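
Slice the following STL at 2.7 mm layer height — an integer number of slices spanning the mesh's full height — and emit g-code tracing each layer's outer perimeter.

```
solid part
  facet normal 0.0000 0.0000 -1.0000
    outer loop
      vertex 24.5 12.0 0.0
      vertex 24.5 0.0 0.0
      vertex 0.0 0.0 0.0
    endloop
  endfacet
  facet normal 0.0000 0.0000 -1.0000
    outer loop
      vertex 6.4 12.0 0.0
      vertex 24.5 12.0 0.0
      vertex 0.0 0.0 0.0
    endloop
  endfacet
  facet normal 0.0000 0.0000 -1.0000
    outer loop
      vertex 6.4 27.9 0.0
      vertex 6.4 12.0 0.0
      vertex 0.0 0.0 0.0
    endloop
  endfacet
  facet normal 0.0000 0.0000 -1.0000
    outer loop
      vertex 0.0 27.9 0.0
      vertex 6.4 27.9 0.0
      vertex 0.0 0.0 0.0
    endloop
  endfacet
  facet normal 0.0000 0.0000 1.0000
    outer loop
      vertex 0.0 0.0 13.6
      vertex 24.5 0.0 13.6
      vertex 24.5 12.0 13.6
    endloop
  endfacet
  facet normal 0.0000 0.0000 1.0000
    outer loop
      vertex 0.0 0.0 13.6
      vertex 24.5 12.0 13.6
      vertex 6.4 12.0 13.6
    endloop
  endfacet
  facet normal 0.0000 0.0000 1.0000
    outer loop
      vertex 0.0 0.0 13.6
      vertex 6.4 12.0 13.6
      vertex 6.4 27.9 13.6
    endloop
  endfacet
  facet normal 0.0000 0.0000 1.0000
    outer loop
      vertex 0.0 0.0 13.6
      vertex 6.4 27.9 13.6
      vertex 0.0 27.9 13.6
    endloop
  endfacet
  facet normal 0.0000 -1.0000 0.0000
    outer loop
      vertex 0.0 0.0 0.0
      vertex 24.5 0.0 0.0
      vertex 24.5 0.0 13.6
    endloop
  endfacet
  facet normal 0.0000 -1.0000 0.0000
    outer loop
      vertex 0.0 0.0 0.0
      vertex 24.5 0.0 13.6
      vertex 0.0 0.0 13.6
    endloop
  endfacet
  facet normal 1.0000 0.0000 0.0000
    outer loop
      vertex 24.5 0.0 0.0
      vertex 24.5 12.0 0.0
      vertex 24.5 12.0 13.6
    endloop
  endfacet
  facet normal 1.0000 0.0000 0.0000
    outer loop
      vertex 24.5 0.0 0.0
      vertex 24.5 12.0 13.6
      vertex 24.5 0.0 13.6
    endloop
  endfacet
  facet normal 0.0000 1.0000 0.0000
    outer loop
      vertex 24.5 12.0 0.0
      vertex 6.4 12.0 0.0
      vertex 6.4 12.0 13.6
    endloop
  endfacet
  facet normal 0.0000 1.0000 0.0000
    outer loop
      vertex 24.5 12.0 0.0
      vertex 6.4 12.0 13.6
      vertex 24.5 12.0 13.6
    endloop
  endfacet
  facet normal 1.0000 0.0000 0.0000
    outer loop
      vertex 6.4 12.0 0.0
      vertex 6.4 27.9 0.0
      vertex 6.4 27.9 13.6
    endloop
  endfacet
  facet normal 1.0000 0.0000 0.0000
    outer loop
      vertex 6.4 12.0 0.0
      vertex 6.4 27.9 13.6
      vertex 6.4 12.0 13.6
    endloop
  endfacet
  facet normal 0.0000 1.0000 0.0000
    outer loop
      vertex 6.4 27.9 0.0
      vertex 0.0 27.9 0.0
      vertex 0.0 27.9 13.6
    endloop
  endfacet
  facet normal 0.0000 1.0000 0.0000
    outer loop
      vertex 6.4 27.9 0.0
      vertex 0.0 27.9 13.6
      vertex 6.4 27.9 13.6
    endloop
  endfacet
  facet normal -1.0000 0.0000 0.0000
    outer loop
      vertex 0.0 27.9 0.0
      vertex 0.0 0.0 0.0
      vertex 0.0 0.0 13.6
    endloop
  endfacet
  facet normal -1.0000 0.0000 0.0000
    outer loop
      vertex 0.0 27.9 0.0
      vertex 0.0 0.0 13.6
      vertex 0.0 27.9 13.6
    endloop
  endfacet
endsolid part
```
; perimeter-only toolpath
G21 ; units = mm
G90 ; absolute positioning
G28 ; home
; layer 1
G0 Z2.7
G0 X0.0 Y0.0
G1 X24.5 Y0.0
G1 X24.5 Y12.0
G1 X6.4 Y12.0
G1 X6.4 Y27.9
G1 X0.0 Y27.9
G1 X0.0 Y0.0
; layer 2
G0 Z5.4
G0 X0.0 Y0.0
G1 X24.5 Y0.0
G1 X24.5 Y12.0
G1 X6.4 Y12.0
G1 X6.4 Y27.9
G1 X0.0 Y27.9
G1 X0.0 Y0.0
; layer 3
G0 Z8.2
G0 X0.0 Y0.0
G1 X24.5 Y0.0
G1 X24.5 Y12.0
G1 X6.4 Y12.0
G1 X6.4 Y27.9
G1 X0.0 Y27.9
G1 X0.0 Y0.0
; layer 4
G0 Z10.9
G0 X0.0 Y0.0
G1 X24.5 Y0.0
G1 X24.5 Y12.0
G1 X6.4 Y12.0
G1 X6.4 Y27.9
G1 X0.0 Y27.9
G1 X0.0 Y0.0
; layer 5
G0 Z13.6
G0 X0.0 Y0.0
G1 X24.5 Y0.0
G1 X24.5 Y12.0
G1 X6.4 Y12.0
G1 X6.4 Y27.9
G1 X0.0 Y27.9
G1 X0.0 Y0.0
M2 ; end

The solid is an L-shaped prism: outer 24.5 × 27.9 mm, arm thicknesses ≈ 12 mm (horizontal) and 6.4 mm (vertical), extruded 13.6 mm in z. Slicing at Δz = 2.7 mm — 5 equal slices spanning the solid's height, so layer i sits at z = i·h/5 — gives 5 non-empty perimeters. Each is a 6-segment closed polygon; G0 lifts to the layer z and rapids to the start vertex, then G1 traces the edges.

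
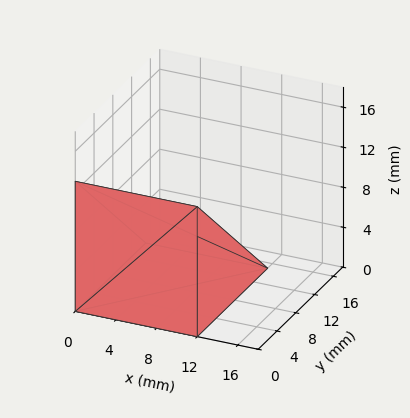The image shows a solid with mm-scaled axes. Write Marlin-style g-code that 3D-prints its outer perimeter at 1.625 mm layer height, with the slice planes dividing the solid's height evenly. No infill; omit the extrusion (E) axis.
Reading the render: the shape is a wedge (ramp): 12 × 15 mm base, rising to 13 mm along the y=0 edge and sloping linearly to z=0 at y=15 (dimensions read to the nearest mm from the axis ticks). For the g-code, the solid's height is divided into equal slices at the stated Δz and each level perimeter traced with G1 moves after a G0 lift.

; perimeter-only toolpath
G21 ; units = mm
G90 ; absolute positioning
G28 ; home
; layer 1
G0 Z1.625
G0 X0.000 Y0.000
G1 X12.000 Y0.000
G1 X12.000 Y13.125
G1 X0.000 Y13.125
G1 X0.000 Y0.000
; layer 2
G0 Z3.250
G0 X0.000 Y0.000
G1 X12.000 Y0.000
G1 X12.000 Y11.250
G1 X0.000 Y11.250
G1 X0.000 Y0.000
; layer 3
G0 Z4.875
G0 X0.000 Y0.000
G1 X12.000 Y0.000
G1 X12.000 Y9.375
G1 X0.000 Y9.375
G1 X0.000 Y0.000
; layer 4
G0 Z6.500
G0 X0.000 Y0.000
G1 X12.000 Y0.000
G1 X12.000 Y7.500
G1 X0.000 Y7.500
G1 X0.000 Y0.000
; layer 5
G0 Z8.125
G0 X0.000 Y0.000
G1 X12.000 Y0.000
G1 X12.000 Y5.625
G1 X0.000 Y5.625
G1 X0.000 Y0.000
; layer 6
G0 Z9.750
G0 X0.000 Y0.000
G1 X12.000 Y0.000
G1 X12.000 Y3.750
G1 X0.000 Y3.750
G1 X0.000 Y0.000
; layer 7
G0 Z11.375
G0 X0.000 Y0.000
G1 X12.000 Y0.000
G1 X12.000 Y1.875
G1 X0.000 Y1.875
G1 X0.000 Y0.000
M2 ; end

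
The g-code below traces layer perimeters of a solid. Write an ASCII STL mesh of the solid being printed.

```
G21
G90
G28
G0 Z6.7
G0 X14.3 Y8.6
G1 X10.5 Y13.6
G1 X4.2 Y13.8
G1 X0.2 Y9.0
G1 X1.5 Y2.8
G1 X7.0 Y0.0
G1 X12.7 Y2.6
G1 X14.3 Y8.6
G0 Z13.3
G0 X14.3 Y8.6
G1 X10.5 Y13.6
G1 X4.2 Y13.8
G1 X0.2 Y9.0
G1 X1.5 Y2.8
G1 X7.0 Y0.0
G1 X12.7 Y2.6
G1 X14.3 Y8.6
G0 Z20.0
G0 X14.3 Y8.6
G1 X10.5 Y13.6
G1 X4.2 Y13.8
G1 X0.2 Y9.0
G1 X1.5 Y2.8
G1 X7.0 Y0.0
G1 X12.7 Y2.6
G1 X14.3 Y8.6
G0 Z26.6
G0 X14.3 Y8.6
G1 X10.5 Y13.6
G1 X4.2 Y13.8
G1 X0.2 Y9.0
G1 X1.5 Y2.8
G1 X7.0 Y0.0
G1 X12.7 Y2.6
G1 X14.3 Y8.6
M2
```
solid part
  facet normal 0.0000 0.0000 -1.0000
    outer loop
      vertex 4.2 13.8 0.0
      vertex 10.5 13.6 0.0
      vertex 14.3 8.6 0.0
    endloop
  endfacet
  facet normal 0.0000 0.0000 -1.0000
    outer loop
      vertex 0.2 9.0 0.0
      vertex 4.2 13.8 0.0
      vertex 14.3 8.6 0.0
    endloop
  endfacet
  facet normal 0.0000 0.0000 -1.0000
    outer loop
      vertex 1.5 2.8 0.0
      vertex 0.2 9.0 0.0
      vertex 14.3 8.6 0.0
    endloop
  endfacet
  facet normal 0.0000 0.0000 -1.0000
    outer loop
      vertex 7.0 0.0 0.0
      vertex 1.5 2.8 0.0
      vertex 14.3 8.6 0.0
    endloop
  endfacet
  facet normal 0.0000 0.0000 -1.0000
    outer loop
      vertex 12.7 2.6 0.0
      vertex 7.0 0.0 0.0
      vertex 14.3 8.6 0.0
    endloop
  endfacet
  facet normal 0.0000 0.0000 1.0000
    outer loop
      vertex 14.3 8.6 26.6
      vertex 10.5 13.6 26.6
      vertex 4.2 13.8 26.6
    endloop
  endfacet
  facet normal 0.0000 0.0000 1.0000
    outer loop
      vertex 14.3 8.6 26.6
      vertex 4.2 13.8 26.6
      vertex 0.2 9.0 26.6
    endloop
  endfacet
  facet normal 0.0000 0.0000 1.0000
    outer loop
      vertex 14.3 8.6 26.6
      vertex 0.2 9.0 26.6
      vertex 1.5 2.8 26.6
    endloop
  endfacet
  facet normal 0.0000 0.0000 1.0000
    outer loop
      vertex 14.3 8.6 26.6
      vertex 1.5 2.8 26.6
      vertex 7.0 0.0 26.6
    endloop
  endfacet
  facet normal 0.0000 0.0000 1.0000
    outer loop
      vertex 14.3 8.6 26.6
      vertex 7.0 0.0 26.6
      vertex 12.7 2.6 26.6
    endloop
  endfacet
  facet normal 0.7962 0.6051 0.0000
    outer loop
      vertex 14.3 8.6 0.0
      vertex 10.5 13.6 0.0
      vertex 10.5 13.6 26.6
    endloop
  endfacet
  facet normal 0.7962 0.6051 0.0000
    outer loop
      vertex 14.3 8.6 0.0
      vertex 10.5 13.6 26.6
      vertex 14.3 8.6 26.6
    endloop
  endfacet
  facet normal 0.0317 0.9995 0.0000
    outer loop
      vertex 10.5 13.6 0.0
      vertex 4.2 13.8 0.0
      vertex 4.2 13.8 26.6
    endloop
  endfacet
  facet normal 0.0317 0.9995 0.0000
    outer loop
      vertex 10.5 13.6 0.0
      vertex 4.2 13.8 26.6
      vertex 10.5 13.6 26.6
    endloop
  endfacet
  facet normal -0.7682 0.6402 0.0000
    outer loop
      vertex 4.2 13.8 0.0
      vertex 0.2 9.0 0.0
      vertex 0.2 9.0 26.6
    endloop
  endfacet
  facet normal -0.7682 0.6402 0.0000
    outer loop
      vertex 4.2 13.8 0.0
      vertex 0.2 9.0 26.6
      vertex 4.2 13.8 26.6
    endloop
  endfacet
  facet normal -0.9787 -0.2052 0.0000
    outer loop
      vertex 0.2 9.0 0.0
      vertex 1.5 2.8 0.0
      vertex 1.5 2.8 26.6
    endloop
  endfacet
  facet normal -0.9787 -0.2052 0.0000
    outer loop
      vertex 0.2 9.0 0.0
      vertex 1.5 2.8 26.6
      vertex 0.2 9.0 26.6
    endloop
  endfacet
  facet normal -0.4537 -0.8912 0.0000
    outer loop
      vertex 1.5 2.8 0.0
      vertex 7.0 0.0 0.0
      vertex 7.0 0.0 26.6
    endloop
  endfacet
  facet normal -0.4537 -0.8912 0.0000
    outer loop
      vertex 1.5 2.8 0.0
      vertex 7.0 0.0 26.6
      vertex 1.5 2.8 26.6
    endloop
  endfacet
  facet normal 0.4150 -0.9098 0.0000
    outer loop
      vertex 7.0 0.0 0.0
      vertex 12.7 2.6 0.0
      vertex 12.7 2.6 26.6
    endloop
  endfacet
  facet normal 0.4150 -0.9098 0.0000
    outer loop
      vertex 7.0 0.0 0.0
      vertex 12.7 2.6 26.6
      vertex 7.0 0.0 26.6
    endloop
  endfacet
  facet normal 0.9662 -0.2577 0.0000
    outer loop
      vertex 12.7 2.6 0.0
      vertex 14.3 8.6 0.0
      vertex 14.3 8.6 26.6
    endloop
  endfacet
  facet normal 0.9662 -0.2577 0.0000
    outer loop
      vertex 12.7 2.6 0.0
      vertex 14.3 8.6 26.6
      vertex 12.7 2.6 26.6
    endloop
  endfacet
endsolid part

The G0 Z moves step by Δz≈6.7 mm. Every layer's G1 loop is the same polygon, so the solid is a straight extrusion of it from z=0 to z≈26.6. Closing with flat bottom and top caps and triangulating gives 24 facets — a regular 7-sided prism (a cylinder approximated with 7 flat sides), circumscribed radius ≈ 7.2 mm, height ≈ 26.6 mm.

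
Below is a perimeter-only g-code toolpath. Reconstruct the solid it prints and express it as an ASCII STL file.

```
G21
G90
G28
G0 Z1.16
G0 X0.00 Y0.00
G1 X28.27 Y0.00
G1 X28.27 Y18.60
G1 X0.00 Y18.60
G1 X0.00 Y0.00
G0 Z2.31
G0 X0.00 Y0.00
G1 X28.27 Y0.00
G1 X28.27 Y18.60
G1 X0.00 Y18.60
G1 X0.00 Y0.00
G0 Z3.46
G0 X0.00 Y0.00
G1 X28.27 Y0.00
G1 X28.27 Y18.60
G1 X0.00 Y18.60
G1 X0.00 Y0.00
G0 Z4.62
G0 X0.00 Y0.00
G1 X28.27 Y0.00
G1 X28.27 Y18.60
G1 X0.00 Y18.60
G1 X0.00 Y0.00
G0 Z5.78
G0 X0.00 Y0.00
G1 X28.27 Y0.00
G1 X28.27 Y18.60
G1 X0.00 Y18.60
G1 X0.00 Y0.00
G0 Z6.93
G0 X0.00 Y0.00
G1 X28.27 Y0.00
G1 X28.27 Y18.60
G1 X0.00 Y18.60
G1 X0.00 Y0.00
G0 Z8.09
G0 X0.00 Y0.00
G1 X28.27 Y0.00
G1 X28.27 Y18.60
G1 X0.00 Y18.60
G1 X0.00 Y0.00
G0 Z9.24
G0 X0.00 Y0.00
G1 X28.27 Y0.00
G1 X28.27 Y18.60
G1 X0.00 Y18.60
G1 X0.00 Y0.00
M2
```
solid part
  facet normal 0.0000 0.0000 -1.0000
    outer loop
      vertex 28.27 18.60 0.00
      vertex 28.27 0.00 0.00
      vertex 0.00 0.00 0.00
    endloop
  endfacet
  facet normal 0.0000 0.0000 -1.0000
    outer loop
      vertex 0.00 18.60 0.00
      vertex 28.27 18.60 0.00
      vertex 0.00 0.00 0.00
    endloop
  endfacet
  facet normal 0.0000 0.0000 1.0000
    outer loop
      vertex 0.00 0.00 9.24
      vertex 28.27 0.00 9.24
      vertex 28.27 18.60 9.24
    endloop
  endfacet
  facet normal 0.0000 0.0000 1.0000
    outer loop
      vertex 0.00 0.00 9.24
      vertex 28.27 18.60 9.24
      vertex 0.00 18.60 9.24
    endloop
  endfacet
  facet normal 0.0000 -1.0000 0.0000
    outer loop
      vertex 0.00 0.00 0.00
      vertex 28.27 0.00 0.00
      vertex 28.27 0.00 9.24
    endloop
  endfacet
  facet normal 0.0000 -1.0000 0.0000
    outer loop
      vertex 0.00 0.00 0.00
      vertex 28.27 0.00 9.24
      vertex 0.00 0.00 9.24
    endloop
  endfacet
  facet normal 0.0000 1.0000 0.0000
    outer loop
      vertex 28.27 18.60 9.24
      vertex 28.27 18.60 0.00
      vertex 0.00 18.60 0.00
    endloop
  endfacet
  facet normal 0.0000 1.0000 0.0000
    outer loop
      vertex 0.00 18.60 9.24
      vertex 28.27 18.60 9.24
      vertex 0.00 18.60 0.00
    endloop
  endfacet
  facet normal -1.0000 0.0000 0.0000
    outer loop
      vertex 0.00 18.60 9.24
      vertex 0.00 18.60 0.00
      vertex 0.00 0.00 0.00
    endloop
  endfacet
  facet normal -1.0000 0.0000 0.0000
    outer loop
      vertex 0.00 0.00 9.24
      vertex 0.00 18.60 9.24
      vertex 0.00 0.00 0.00
    endloop
  endfacet
  facet normal 1.0000 0.0000 0.0000
    outer loop
      vertex 28.27 0.00 0.00
      vertex 28.27 18.60 0.00
      vertex 28.27 18.60 9.24
    endloop
  endfacet
  facet normal 1.0000 0.0000 0.0000
    outer loop
      vertex 28.27 0.00 0.00
      vertex 28.27 18.60 9.24
      vertex 28.27 0.00 9.24
    endloop
  endfacet
endsolid part

The G0 Z moves step by Δz≈1.16 mm. Every layer's G1 loop is the same polygon, so the solid is a straight extrusion of it from z=0 to z≈9.24. Closing with flat bottom and top caps and triangulating gives 12 facets — a rectangular box, roughly 28.3 × 18.6 mm footprint and 9.24 mm tall.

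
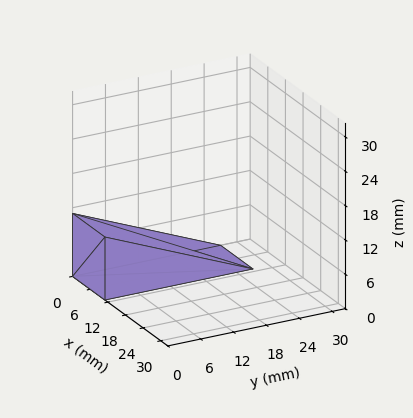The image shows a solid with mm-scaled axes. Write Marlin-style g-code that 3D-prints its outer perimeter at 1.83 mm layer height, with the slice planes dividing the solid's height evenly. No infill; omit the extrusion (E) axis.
Reading the render: the shape is a wedge (ramp): 11 × 27 mm base, rising to 11 mm along the y=0 edge and sloping linearly to z=0 at y=27 (dimensions read to the nearest mm from the axis ticks). For the g-code, the solid's height is divided into equal slices at the stated Δz and each level perimeter traced with G1 moves after a G0 lift.

; perimeter-only toolpath
G21 ; units = mm
G90 ; absolute positioning
G28 ; home
; layer 1
G0 Z1.83
G0 X0.00 Y0.00
G1 X11.00 Y0.00
G1 X11.00 Y22.50
G1 X0.00 Y22.50
G1 X0.00 Y0.00
; layer 2
G0 Z3.67
G0 X0.00 Y0.00
G1 X11.00 Y0.00
G1 X11.00 Y18.00
G1 X0.00 Y18.00
G1 X0.00 Y0.00
; layer 3
G0 Z5.50
G0 X0.00 Y0.00
G1 X11.00 Y0.00
G1 X11.00 Y13.50
G1 X0.00 Y13.50
G1 X0.00 Y0.00
; layer 4
G0 Z7.33
G0 X0.00 Y0.00
G1 X11.00 Y0.00
G1 X11.00 Y9.00
G1 X0.00 Y9.00
G1 X0.00 Y0.00
; layer 5
G0 Z9.17
G0 X0.00 Y0.00
G1 X11.00 Y0.00
G1 X11.00 Y4.50
G1 X0.00 Y4.50
G1 X0.00 Y0.00
M2 ; end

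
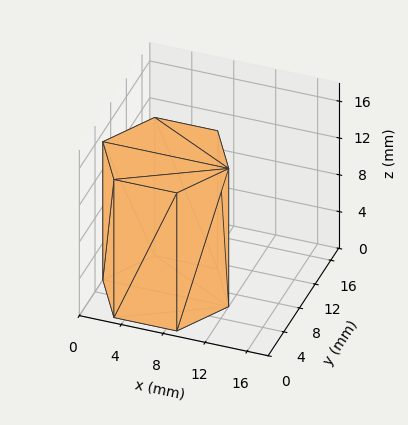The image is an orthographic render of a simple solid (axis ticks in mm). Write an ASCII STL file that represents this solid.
Reading the render: the shape is a regular 6-sided prism (a cylinder approximated with 6 flat sides), circumscribed radius ≈ 6 mm, height ≈ 15 mm (dimensions read to the nearest mm from the axis ticks). For the STL, each face is triangulated and given an outward normal.

solid part
  facet normal 0.0000 0.0000 -1.0000
    outer loop
      vertex 3.00 11.20 0.00
      vertex 9.00 11.20 0.00
      vertex 12.00 6.00 0.00
    endloop
  endfacet
  facet normal 0.0000 0.0000 -1.0000
    outer loop
      vertex 0.00 6.00 0.00
      vertex 3.00 11.20 0.00
      vertex 12.00 6.00 0.00
    endloop
  endfacet
  facet normal 0.0000 0.0000 -1.0000
    outer loop
      vertex 3.00 0.80 0.00
      vertex 0.00 6.00 0.00
      vertex 12.00 6.00 0.00
    endloop
  endfacet
  facet normal 0.0000 0.0000 -1.0000
    outer loop
      vertex 9.00 0.80 0.00
      vertex 3.00 0.80 0.00
      vertex 12.00 6.00 0.00
    endloop
  endfacet
  facet normal 0.0000 0.0000 1.0000
    outer loop
      vertex 12.00 6.00 15.00
      vertex 9.00 11.20 15.00
      vertex 3.00 11.20 15.00
    endloop
  endfacet
  facet normal 0.0000 0.0000 1.0000
    outer loop
      vertex 12.00 6.00 15.00
      vertex 3.00 11.20 15.00
      vertex 0.00 6.00 15.00
    endloop
  endfacet
  facet normal 0.0000 0.0000 1.0000
    outer loop
      vertex 12.00 6.00 15.00
      vertex 0.00 6.00 15.00
      vertex 3.00 0.80 15.00
    endloop
  endfacet
  facet normal 0.0000 0.0000 1.0000
    outer loop
      vertex 12.00 6.00 15.00
      vertex 3.00 0.80 15.00
      vertex 9.00 0.80 15.00
    endloop
  endfacet
  facet normal 0.8662 0.4997 0.0000
    outer loop
      vertex 12.00 6.00 0.00
      vertex 9.00 11.20 0.00
      vertex 9.00 11.20 15.00
    endloop
  endfacet
  facet normal 0.8662 0.4997 0.0000
    outer loop
      vertex 12.00 6.00 0.00
      vertex 9.00 11.20 15.00
      vertex 12.00 6.00 15.00
    endloop
  endfacet
  facet normal 0.0000 1.0000 0.0000
    outer loop
      vertex 9.00 11.20 0.00
      vertex 3.00 11.20 0.00
      vertex 3.00 11.20 15.00
    endloop
  endfacet
  facet normal 0.0000 1.0000 0.0000
    outer loop
      vertex 9.00 11.20 0.00
      vertex 3.00 11.20 15.00
      vertex 9.00 11.20 15.00
    endloop
  endfacet
  facet normal -0.8662 0.4997 0.0000
    outer loop
      vertex 3.00 11.20 0.00
      vertex 0.00 6.00 0.00
      vertex 0.00 6.00 15.00
    endloop
  endfacet
  facet normal -0.8662 0.4997 0.0000
    outer loop
      vertex 3.00 11.20 0.00
      vertex 0.00 6.00 15.00
      vertex 3.00 11.20 15.00
    endloop
  endfacet
  facet normal -0.8662 -0.4997 0.0000
    outer loop
      vertex 0.00 6.00 0.00
      vertex 3.00 0.80 0.00
      vertex 3.00 0.80 15.00
    endloop
  endfacet
  facet normal -0.8662 -0.4997 0.0000
    outer loop
      vertex 0.00 6.00 0.00
      vertex 3.00 0.80 15.00
      vertex 0.00 6.00 15.00
    endloop
  endfacet
  facet normal 0.0000 -1.0000 0.0000
    outer loop
      vertex 3.00 0.80 0.00
      vertex 9.00 0.80 0.00
      vertex 9.00 0.80 15.00
    endloop
  endfacet
  facet normal 0.0000 -1.0000 0.0000
    outer loop
      vertex 3.00 0.80 0.00
      vertex 9.00 0.80 15.00
      vertex 3.00 0.80 15.00
    endloop
  endfacet
  facet normal 0.8662 -0.4997 0.0000
    outer loop
      vertex 9.00 0.80 0.00
      vertex 12.00 6.00 0.00
      vertex 12.00 6.00 15.00
    endloop
  endfacet
  facet normal 0.8662 -0.4997 0.0000
    outer loop
      vertex 9.00 0.80 0.00
      vertex 12.00 6.00 15.00
      vertex 9.00 0.80 15.00
    endloop
  endfacet
endsolid part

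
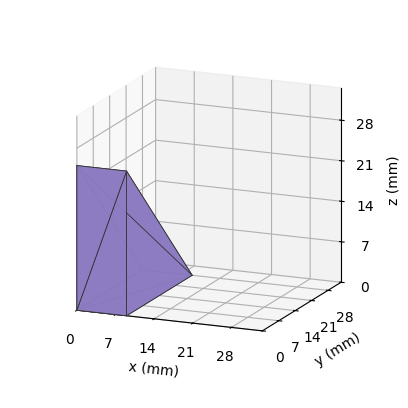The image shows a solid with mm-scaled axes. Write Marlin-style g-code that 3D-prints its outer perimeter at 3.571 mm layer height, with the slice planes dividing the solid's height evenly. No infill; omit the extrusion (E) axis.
Reading the render: the shape is a wedge (ramp): 9 × 28 mm base, rising to 25 mm along the y=0 edge and sloping linearly to z=0 at y=28 (dimensions read to the nearest mm from the axis ticks). For the g-code, the solid's height is divided into equal slices at the stated Δz and each level perimeter traced with G1 moves after a G0 lift.

; perimeter-only toolpath
G21 ; units = mm
G90 ; absolute positioning
G28 ; home
; layer 1
G0 Z3.571
G0 X0.000 Y0.000
G1 X9.000 Y0.000
G1 X9.000 Y24.000
G1 X0.000 Y24.000
G1 X0.000 Y0.000
; layer 2
G0 Z7.143
G0 X0.000 Y0.000
G1 X9.000 Y0.000
G1 X9.000 Y20.000
G1 X0.000 Y20.000
G1 X0.000 Y0.000
; layer 3
G0 Z10.714
G0 X0.000 Y0.000
G1 X9.000 Y0.000
G1 X9.000 Y16.000
G1 X0.000 Y16.000
G1 X0.000 Y0.000
; layer 4
G0 Z14.286
G0 X0.000 Y0.000
G1 X9.000 Y0.000
G1 X9.000 Y12.000
G1 X0.000 Y12.000
G1 X0.000 Y0.000
; layer 5
G0 Z17.857
G0 X0.000 Y0.000
G1 X9.000 Y0.000
G1 X9.000 Y8.000
G1 X0.000 Y8.000
G1 X0.000 Y0.000
; layer 6
G0 Z21.429
G0 X0.000 Y0.000
G1 X9.000 Y0.000
G1 X9.000 Y4.000
G1 X0.000 Y4.000
G1 X0.000 Y0.000
M2 ; end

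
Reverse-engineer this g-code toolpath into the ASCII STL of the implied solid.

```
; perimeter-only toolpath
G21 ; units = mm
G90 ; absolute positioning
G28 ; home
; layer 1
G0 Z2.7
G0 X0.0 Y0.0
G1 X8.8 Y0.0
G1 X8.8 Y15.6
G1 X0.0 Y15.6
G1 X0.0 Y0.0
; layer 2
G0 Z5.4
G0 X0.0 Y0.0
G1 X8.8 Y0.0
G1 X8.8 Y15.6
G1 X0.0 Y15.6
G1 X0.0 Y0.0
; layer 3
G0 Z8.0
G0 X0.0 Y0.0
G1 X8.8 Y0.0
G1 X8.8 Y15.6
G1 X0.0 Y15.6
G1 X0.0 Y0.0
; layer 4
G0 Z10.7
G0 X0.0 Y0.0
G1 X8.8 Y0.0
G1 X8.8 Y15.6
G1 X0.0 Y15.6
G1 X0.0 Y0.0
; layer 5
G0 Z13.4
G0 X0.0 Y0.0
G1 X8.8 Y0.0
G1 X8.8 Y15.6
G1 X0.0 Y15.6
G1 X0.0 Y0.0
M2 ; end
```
solid part
  facet normal 0.0000 0.0000 -1.0000
    outer loop
      vertex 8.8 15.6 0.0
      vertex 8.8 0.0 0.0
      vertex 0.0 0.0 0.0
    endloop
  endfacet
  facet normal 0.0000 0.0000 -1.0000
    outer loop
      vertex 0.0 15.6 0.0
      vertex 8.8 15.6 0.0
      vertex 0.0 0.0 0.0
    endloop
  endfacet
  facet normal 0.0000 0.0000 1.0000
    outer loop
      vertex 0.0 0.0 13.4
      vertex 8.8 0.0 13.4
      vertex 8.8 15.6 13.4
    endloop
  endfacet
  facet normal 0.0000 0.0000 1.0000
    outer loop
      vertex 0.0 0.0 13.4
      vertex 8.8 15.6 13.4
      vertex 0.0 15.6 13.4
    endloop
  endfacet
  facet normal 0.0000 -1.0000 0.0000
    outer loop
      vertex 0.0 0.0 0.0
      vertex 8.8 0.0 0.0
      vertex 8.8 0.0 13.4
    endloop
  endfacet
  facet normal 0.0000 -1.0000 0.0000
    outer loop
      vertex 0.0 0.0 0.0
      vertex 8.8 0.0 13.4
      vertex 0.0 0.0 13.4
    endloop
  endfacet
  facet normal 0.0000 1.0000 0.0000
    outer loop
      vertex 8.8 15.6 13.4
      vertex 8.8 15.6 0.0
      vertex 0.0 15.6 0.0
    endloop
  endfacet
  facet normal 0.0000 1.0000 0.0000
    outer loop
      vertex 0.0 15.6 13.4
      vertex 8.8 15.6 13.4
      vertex 0.0 15.6 0.0
    endloop
  endfacet
  facet normal -1.0000 0.0000 0.0000
    outer loop
      vertex 0.0 15.6 13.4
      vertex 0.0 15.6 0.0
      vertex 0.0 0.0 0.0
    endloop
  endfacet
  facet normal -1.0000 0.0000 0.0000
    outer loop
      vertex 0.0 0.0 13.4
      vertex 0.0 15.6 13.4
      vertex 0.0 0.0 0.0
    endloop
  endfacet
  facet normal 1.0000 0.0000 0.0000
    outer loop
      vertex 8.8 0.0 0.0
      vertex 8.8 15.6 0.0
      vertex 8.8 15.6 13.4
    endloop
  endfacet
  facet normal 1.0000 0.0000 0.0000
    outer loop
      vertex 8.8 0.0 0.0
      vertex 8.8 15.6 13.4
      vertex 8.8 0.0 13.4
    endloop
  endfacet
endsolid part

The G0 Z moves step by Δz≈2.7 mm. Every layer's G1 loop is the same polygon, so the solid is a straight extrusion of it from z=0 to z≈13.4. Closing with flat bottom and top caps and triangulating gives 12 facets — a rectangular box, roughly 8.8 × 15.6 mm footprint and 13.4 mm tall.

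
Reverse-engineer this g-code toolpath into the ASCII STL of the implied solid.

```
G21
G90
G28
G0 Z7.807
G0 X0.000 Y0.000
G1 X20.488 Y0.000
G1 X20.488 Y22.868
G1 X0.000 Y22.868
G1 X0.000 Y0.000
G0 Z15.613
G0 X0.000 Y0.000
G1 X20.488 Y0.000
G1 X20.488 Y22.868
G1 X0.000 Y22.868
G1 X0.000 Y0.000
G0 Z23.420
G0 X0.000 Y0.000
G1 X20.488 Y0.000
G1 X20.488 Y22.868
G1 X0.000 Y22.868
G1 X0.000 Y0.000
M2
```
solid part
  facet normal 0.0000 0.0000 -1.0000
    outer loop
      vertex 20.488 22.868 0.000
      vertex 20.488 0.000 0.000
      vertex 0.000 0.000 0.000
    endloop
  endfacet
  facet normal 0.0000 0.0000 -1.0000
    outer loop
      vertex 0.000 22.868 0.000
      vertex 20.488 22.868 0.000
      vertex 0.000 0.000 0.000
    endloop
  endfacet
  facet normal 0.0000 0.0000 1.0000
    outer loop
      vertex 0.000 0.000 23.420
      vertex 20.488 0.000 23.420
      vertex 20.488 22.868 23.420
    endloop
  endfacet
  facet normal 0.0000 0.0000 1.0000
    outer loop
      vertex 0.000 0.000 23.420
      vertex 20.488 22.868 23.420
      vertex 0.000 22.868 23.420
    endloop
  endfacet
  facet normal 0.0000 -1.0000 0.0000
    outer loop
      vertex 0.000 0.000 0.000
      vertex 20.488 0.000 0.000
      vertex 20.488 0.000 23.420
    endloop
  endfacet
  facet normal 0.0000 -1.0000 0.0000
    outer loop
      vertex 0.000 0.000 0.000
      vertex 20.488 0.000 23.420
      vertex 0.000 0.000 23.420
    endloop
  endfacet
  facet normal 0.0000 1.0000 0.0000
    outer loop
      vertex 20.488 22.868 23.420
      vertex 20.488 22.868 0.000
      vertex 0.000 22.868 0.000
    endloop
  endfacet
  facet normal 0.0000 1.0000 0.0000
    outer loop
      vertex 0.000 22.868 23.420
      vertex 20.488 22.868 23.420
      vertex 0.000 22.868 0.000
    endloop
  endfacet
  facet normal -1.0000 0.0000 0.0000
    outer loop
      vertex 0.000 22.868 23.420
      vertex 0.000 22.868 0.000
      vertex 0.000 0.000 0.000
    endloop
  endfacet
  facet normal -1.0000 0.0000 0.0000
    outer loop
      vertex 0.000 0.000 23.420
      vertex 0.000 22.868 23.420
      vertex 0.000 0.000 0.000
    endloop
  endfacet
  facet normal 1.0000 0.0000 0.0000
    outer loop
      vertex 20.488 0.000 0.000
      vertex 20.488 22.868 0.000
      vertex 20.488 22.868 23.420
    endloop
  endfacet
  facet normal 1.0000 0.0000 0.0000
    outer loop
      vertex 20.488 0.000 0.000
      vertex 20.488 22.868 23.420
      vertex 20.488 0.000 23.420
    endloop
  endfacet
endsolid part

The G0 Z moves step by Δz≈7.807 mm. Every layer's G1 loop is the same polygon, so the solid is a straight extrusion of it from z=0 to z≈23.4. Closing with flat bottom and top caps and triangulating gives 12 facets — a rectangular box, roughly 20.5 × 22.9 mm footprint and 23.4 mm tall.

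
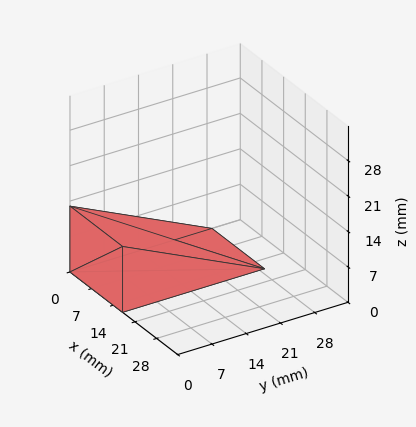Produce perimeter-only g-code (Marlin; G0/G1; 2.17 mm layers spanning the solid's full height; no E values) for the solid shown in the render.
Reading the render: the shape is a wedge (ramp): 17 × 29 mm base, rising to 13 mm along the y=0 edge and sloping linearly to z=0 at y=29 (dimensions read to the nearest mm from the axis ticks). For the g-code, the solid's height is divided into equal slices at the stated Δz and each level perimeter traced with G1 moves after a G0 lift.

; perimeter-only toolpath
G21 ; units = mm
G90 ; absolute positioning
G28 ; home
; layer 1
G0 Z2.17
G0 X0.00 Y0.00
G1 X17.00 Y0.00
G1 X17.00 Y24.17
G1 X0.00 Y24.17
G1 X0.00 Y0.00
; layer 2
G0 Z4.33
G0 X0.00 Y0.00
G1 X17.00 Y0.00
G1 X17.00 Y19.33
G1 X0.00 Y19.33
G1 X0.00 Y0.00
; layer 3
G0 Z6.50
G0 X0.00 Y0.00
G1 X17.00 Y0.00
G1 X17.00 Y14.50
G1 X0.00 Y14.50
G1 X0.00 Y0.00
; layer 4
G0 Z8.67
G0 X0.00 Y0.00
G1 X17.00 Y0.00
G1 X17.00 Y9.67
G1 X0.00 Y9.67
G1 X0.00 Y0.00
; layer 5
G0 Z10.83
G0 X0.00 Y0.00
G1 X17.00 Y0.00
G1 X17.00 Y4.83
G1 X0.00 Y4.83
G1 X0.00 Y0.00
M2 ; end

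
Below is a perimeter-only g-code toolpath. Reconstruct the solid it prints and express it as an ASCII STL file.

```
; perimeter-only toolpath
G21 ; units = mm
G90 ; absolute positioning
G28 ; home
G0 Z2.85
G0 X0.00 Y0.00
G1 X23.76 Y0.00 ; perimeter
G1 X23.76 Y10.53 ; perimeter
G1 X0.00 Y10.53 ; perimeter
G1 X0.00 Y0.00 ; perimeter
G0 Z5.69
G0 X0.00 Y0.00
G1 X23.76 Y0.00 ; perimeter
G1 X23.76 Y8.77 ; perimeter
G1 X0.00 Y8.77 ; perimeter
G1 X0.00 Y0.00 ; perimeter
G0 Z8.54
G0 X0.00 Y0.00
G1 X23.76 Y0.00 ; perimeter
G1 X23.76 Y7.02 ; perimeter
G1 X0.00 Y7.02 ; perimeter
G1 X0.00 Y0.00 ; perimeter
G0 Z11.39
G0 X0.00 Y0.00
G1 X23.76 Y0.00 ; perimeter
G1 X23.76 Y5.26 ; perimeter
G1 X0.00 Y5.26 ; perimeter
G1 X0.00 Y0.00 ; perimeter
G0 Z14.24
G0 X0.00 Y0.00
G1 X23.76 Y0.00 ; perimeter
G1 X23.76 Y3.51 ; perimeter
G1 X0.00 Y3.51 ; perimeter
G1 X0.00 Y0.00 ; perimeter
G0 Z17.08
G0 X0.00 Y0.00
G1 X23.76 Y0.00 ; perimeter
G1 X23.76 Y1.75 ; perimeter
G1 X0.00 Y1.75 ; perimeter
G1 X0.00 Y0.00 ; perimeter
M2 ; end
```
solid part
  facet normal 0.0000 0.0000 -1.0000
    outer loop
      vertex 23.76 12.28 0.00
      vertex 23.76 0.00 0.00
      vertex 0.00 0.00 0.00
    endloop
  endfacet
  facet normal 0.0000 0.0000 -1.0000
    outer loop
      vertex 0.00 12.28 0.00
      vertex 23.76 12.28 0.00
      vertex 0.00 0.00 0.00
    endloop
  endfacet
  facet normal 0.0000 -1.0000 0.0000
    outer loop
      vertex 0.00 0.00 0.00
      vertex 23.76 0.00 0.00
      vertex 23.76 0.00 19.93
    endloop
  endfacet
  facet normal 0.0000 -1.0000 0.0000
    outer loop
      vertex 0.00 0.00 0.00
      vertex 23.76 0.00 19.93
      vertex 0.00 0.00 19.93
    endloop
  endfacet
  facet normal 0.0000 0.8514 0.5246
    outer loop
      vertex 0.00 0.00 19.93
      vertex 23.76 0.00 19.93
      vertex 23.76 12.28 0.00
    endloop
  endfacet
  facet normal 0.0000 0.8514 0.5246
    outer loop
      vertex 0.00 0.00 19.93
      vertex 23.76 12.28 0.00
      vertex 0.00 12.28 0.00
    endloop
  endfacet
  facet normal -1.0000 0.0000 0.0000
    outer loop
      vertex 0.00 0.00 19.93
      vertex 0.00 12.28 0.00
      vertex 0.00 0.00 0.00
    endloop
  endfacet
  facet normal 1.0000 0.0000 0.0000
    outer loop
      vertex 23.76 0.00 0.00
      vertex 23.76 12.28 0.00
      vertex 23.76 0.00 19.93
    endloop
  endfacet
endsolid part

The G0 Z moves step by Δz≈2.85 mm. The G1 loops shrink linearly with z, so the solid tapers from its base footprint up to z≈19.9. Closing with a flat bottom cap and the tapered top and triangulating gives 8 facets — a wedge (ramp): 23.8 × 12.3 mm base, rising to 19.9 mm along the y=0 edge and sloping linearly to z=0 at y=12.3.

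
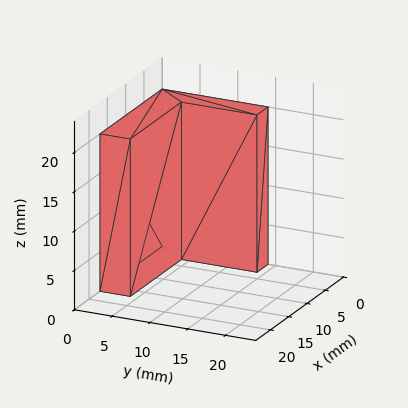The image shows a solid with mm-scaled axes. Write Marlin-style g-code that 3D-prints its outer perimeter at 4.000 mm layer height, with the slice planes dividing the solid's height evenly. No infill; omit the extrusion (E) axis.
Reading the render: the shape is an L-shaped prism: outer 17 × 14 mm, arm thicknesses ≈ 4 mm (horizontal) and 3 mm (vertical), extruded 20 mm in z (dimensions read to the nearest mm from the axis ticks). For the g-code, the solid's height is divided into equal slices at the stated Δz and each level perimeter traced with G1 moves after a G0 lift.

; perimeter-only toolpath
G21 ; units = mm
G90 ; absolute positioning
G28 ; home
; layer 1
G0 Z4.000
G0 X0.000 Y0.000
G1 X17.000 Y0.000
G1 X17.000 Y4.000
G1 X3.000 Y4.000
G1 X3.000 Y14.000
G1 X0.000 Y14.000
G1 X0.000 Y0.000
; layer 2
G0 Z8.000
G0 X0.000 Y0.000
G1 X17.000 Y0.000
G1 X17.000 Y4.000
G1 X3.000 Y4.000
G1 X3.000 Y14.000
G1 X0.000 Y14.000
G1 X0.000 Y0.000
; layer 3
G0 Z12.000
G0 X0.000 Y0.000
G1 X17.000 Y0.000
G1 X17.000 Y4.000
G1 X3.000 Y4.000
G1 X3.000 Y14.000
G1 X0.000 Y14.000
G1 X0.000 Y0.000
; layer 4
G0 Z16.000
G0 X0.000 Y0.000
G1 X17.000 Y0.000
G1 X17.000 Y4.000
G1 X3.000 Y4.000
G1 X3.000 Y14.000
G1 X0.000 Y14.000
G1 X0.000 Y0.000
; layer 5
G0 Z20.000
G0 X0.000 Y0.000
G1 X17.000 Y0.000
G1 X17.000 Y4.000
G1 X3.000 Y4.000
G1 X3.000 Y14.000
G1 X0.000 Y14.000
G1 X0.000 Y0.000
M2 ; end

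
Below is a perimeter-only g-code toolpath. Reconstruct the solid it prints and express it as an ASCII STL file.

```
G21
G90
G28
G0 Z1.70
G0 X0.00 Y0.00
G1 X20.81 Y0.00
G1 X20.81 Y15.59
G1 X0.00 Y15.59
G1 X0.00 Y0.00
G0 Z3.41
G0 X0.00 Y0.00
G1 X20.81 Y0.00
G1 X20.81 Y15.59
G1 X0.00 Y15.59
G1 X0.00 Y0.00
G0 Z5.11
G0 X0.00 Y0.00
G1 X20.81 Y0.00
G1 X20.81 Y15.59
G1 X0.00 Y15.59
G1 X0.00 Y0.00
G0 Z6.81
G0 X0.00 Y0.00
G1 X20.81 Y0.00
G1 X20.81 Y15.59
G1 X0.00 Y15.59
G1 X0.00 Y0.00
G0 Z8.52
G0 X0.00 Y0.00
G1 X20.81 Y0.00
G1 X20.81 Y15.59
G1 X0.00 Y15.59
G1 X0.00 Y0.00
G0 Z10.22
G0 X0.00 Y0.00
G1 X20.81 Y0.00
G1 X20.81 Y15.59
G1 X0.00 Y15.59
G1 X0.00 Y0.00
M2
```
solid part
  facet normal 0.0000 0.0000 -1.0000
    outer loop
      vertex 20.81 15.59 0.00
      vertex 20.81 0.00 0.00
      vertex 0.00 0.00 0.00
    endloop
  endfacet
  facet normal 0.0000 0.0000 -1.0000
    outer loop
      vertex 0.00 15.59 0.00
      vertex 20.81 15.59 0.00
      vertex 0.00 0.00 0.00
    endloop
  endfacet
  facet normal 0.0000 0.0000 1.0000
    outer loop
      vertex 0.00 0.00 10.22
      vertex 20.81 0.00 10.22
      vertex 20.81 15.59 10.22
    endloop
  endfacet
  facet normal 0.0000 0.0000 1.0000
    outer loop
      vertex 0.00 0.00 10.22
      vertex 20.81 15.59 10.22
      vertex 0.00 15.59 10.22
    endloop
  endfacet
  facet normal 0.0000 -1.0000 0.0000
    outer loop
      vertex 0.00 0.00 0.00
      vertex 20.81 0.00 0.00
      vertex 20.81 0.00 10.22
    endloop
  endfacet
  facet normal 0.0000 -1.0000 0.0000
    outer loop
      vertex 0.00 0.00 0.00
      vertex 20.81 0.00 10.22
      vertex 0.00 0.00 10.22
    endloop
  endfacet
  facet normal 0.0000 1.0000 0.0000
    outer loop
      vertex 20.81 15.59 10.22
      vertex 20.81 15.59 0.00
      vertex 0.00 15.59 0.00
    endloop
  endfacet
  facet normal 0.0000 1.0000 0.0000
    outer loop
      vertex 0.00 15.59 10.22
      vertex 20.81 15.59 10.22
      vertex 0.00 15.59 0.00
    endloop
  endfacet
  facet normal -1.0000 0.0000 0.0000
    outer loop
      vertex 0.00 15.59 10.22
      vertex 0.00 15.59 0.00
      vertex 0.00 0.00 0.00
    endloop
  endfacet
  facet normal -1.0000 0.0000 0.0000
    outer loop
      vertex 0.00 0.00 10.22
      vertex 0.00 15.59 10.22
      vertex 0.00 0.00 0.00
    endloop
  endfacet
  facet normal 1.0000 0.0000 0.0000
    outer loop
      vertex 20.81 0.00 0.00
      vertex 20.81 15.59 0.00
      vertex 20.81 15.59 10.22
    endloop
  endfacet
  facet normal 1.0000 0.0000 0.0000
    outer loop
      vertex 20.81 0.00 0.00
      vertex 20.81 15.59 10.22
      vertex 20.81 0.00 10.22
    endloop
  endfacet
endsolid part

The G0 Z moves step by Δz≈1.70 mm. Every layer's G1 loop is the same polygon, so the solid is a straight extrusion of it from z=0 to z≈10.2. Closing with flat bottom and top caps and triangulating gives 12 facets — a rectangular box, roughly 20.8 × 15.6 mm footprint and 10.2 mm tall.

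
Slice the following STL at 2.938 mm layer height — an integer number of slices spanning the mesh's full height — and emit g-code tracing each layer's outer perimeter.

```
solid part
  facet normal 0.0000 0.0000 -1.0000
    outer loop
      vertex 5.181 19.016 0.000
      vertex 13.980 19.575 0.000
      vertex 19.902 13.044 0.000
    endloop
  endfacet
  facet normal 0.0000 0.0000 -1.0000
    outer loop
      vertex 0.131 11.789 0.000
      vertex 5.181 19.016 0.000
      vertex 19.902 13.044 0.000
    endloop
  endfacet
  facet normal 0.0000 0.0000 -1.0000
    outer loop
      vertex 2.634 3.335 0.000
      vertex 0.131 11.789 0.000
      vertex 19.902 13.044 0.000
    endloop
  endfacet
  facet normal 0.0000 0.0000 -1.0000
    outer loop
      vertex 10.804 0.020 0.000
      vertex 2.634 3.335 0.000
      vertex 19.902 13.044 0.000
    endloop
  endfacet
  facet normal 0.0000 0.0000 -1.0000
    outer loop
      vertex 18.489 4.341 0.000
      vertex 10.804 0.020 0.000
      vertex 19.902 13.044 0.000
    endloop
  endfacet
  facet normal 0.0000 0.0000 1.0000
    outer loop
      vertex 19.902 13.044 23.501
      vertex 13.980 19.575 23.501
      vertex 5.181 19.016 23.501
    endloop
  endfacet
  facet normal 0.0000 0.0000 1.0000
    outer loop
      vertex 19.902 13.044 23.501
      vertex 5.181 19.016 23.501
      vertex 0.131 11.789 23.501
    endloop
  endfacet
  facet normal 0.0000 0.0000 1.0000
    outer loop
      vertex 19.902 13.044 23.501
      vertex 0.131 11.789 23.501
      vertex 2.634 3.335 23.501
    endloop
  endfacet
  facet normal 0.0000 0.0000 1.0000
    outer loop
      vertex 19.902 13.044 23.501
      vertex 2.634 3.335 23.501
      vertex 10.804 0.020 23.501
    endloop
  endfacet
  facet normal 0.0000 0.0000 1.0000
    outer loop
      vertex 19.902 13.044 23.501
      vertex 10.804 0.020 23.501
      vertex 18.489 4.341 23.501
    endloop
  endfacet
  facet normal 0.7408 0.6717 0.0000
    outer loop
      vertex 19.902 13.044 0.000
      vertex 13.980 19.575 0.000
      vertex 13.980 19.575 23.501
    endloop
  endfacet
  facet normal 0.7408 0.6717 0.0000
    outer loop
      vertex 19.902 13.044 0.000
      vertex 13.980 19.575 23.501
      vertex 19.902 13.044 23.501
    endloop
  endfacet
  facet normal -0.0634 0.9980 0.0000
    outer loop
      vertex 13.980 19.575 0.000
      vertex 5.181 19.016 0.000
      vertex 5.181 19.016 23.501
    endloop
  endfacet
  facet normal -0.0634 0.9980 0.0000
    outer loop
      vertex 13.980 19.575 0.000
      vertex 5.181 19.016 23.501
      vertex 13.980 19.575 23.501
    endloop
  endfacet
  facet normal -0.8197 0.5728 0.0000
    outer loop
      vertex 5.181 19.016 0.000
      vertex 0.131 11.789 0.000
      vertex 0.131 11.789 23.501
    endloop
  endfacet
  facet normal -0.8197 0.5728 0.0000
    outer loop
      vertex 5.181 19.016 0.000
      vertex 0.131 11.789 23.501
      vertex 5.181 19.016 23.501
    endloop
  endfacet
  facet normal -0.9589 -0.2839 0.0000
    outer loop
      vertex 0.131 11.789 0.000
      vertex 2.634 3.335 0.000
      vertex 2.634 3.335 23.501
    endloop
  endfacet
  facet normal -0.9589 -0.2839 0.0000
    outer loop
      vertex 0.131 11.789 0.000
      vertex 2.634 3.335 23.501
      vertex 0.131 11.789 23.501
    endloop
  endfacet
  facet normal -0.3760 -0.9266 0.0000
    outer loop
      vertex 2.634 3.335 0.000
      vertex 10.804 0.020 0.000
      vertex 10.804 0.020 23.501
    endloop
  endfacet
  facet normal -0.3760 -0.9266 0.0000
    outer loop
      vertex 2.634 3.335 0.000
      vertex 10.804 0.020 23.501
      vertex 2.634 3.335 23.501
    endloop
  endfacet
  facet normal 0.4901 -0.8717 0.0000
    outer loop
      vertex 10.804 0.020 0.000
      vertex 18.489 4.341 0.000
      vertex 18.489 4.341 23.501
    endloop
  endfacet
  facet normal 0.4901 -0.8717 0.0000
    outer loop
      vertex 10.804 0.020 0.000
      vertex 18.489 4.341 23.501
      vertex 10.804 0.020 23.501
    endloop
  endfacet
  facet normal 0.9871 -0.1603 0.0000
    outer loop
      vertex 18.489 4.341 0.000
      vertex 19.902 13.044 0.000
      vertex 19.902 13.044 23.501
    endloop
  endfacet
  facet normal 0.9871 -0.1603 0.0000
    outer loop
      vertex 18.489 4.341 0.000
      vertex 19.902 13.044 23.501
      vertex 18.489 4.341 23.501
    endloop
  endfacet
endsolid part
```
; perimeter-only toolpath
G21 ; units = mm
G90 ; absolute positioning
G28 ; home
; layer 1
G0 Z2.938
G0 X19.902 Y13.044
G1 X13.980 Y19.575
G1 X5.181 Y19.016
G1 X0.131 Y11.789
G1 X2.634 Y3.335
G1 X10.804 Y0.020
G1 X18.489 Y4.341
G1 X19.902 Y13.044
; layer 2
G0 Z5.875
G0 X19.902 Y13.044
G1 X13.980 Y19.575
G1 X5.181 Y19.016
G1 X0.131 Y11.789
G1 X2.634 Y3.335
G1 X10.804 Y0.020
G1 X18.489 Y4.341
G1 X19.902 Y13.044
; layer 3
G0 Z8.813
G0 X19.902 Y13.044
G1 X13.980 Y19.575
G1 X5.181 Y19.016
G1 X0.131 Y11.789
G1 X2.634 Y3.335
G1 X10.804 Y0.020
G1 X18.489 Y4.341
G1 X19.902 Y13.044
; layer 4
G0 Z11.751
G0 X19.902 Y13.044
G1 X13.980 Y19.575
G1 X5.181 Y19.016
G1 X0.131 Y11.789
G1 X2.634 Y3.335
G1 X10.804 Y0.020
G1 X18.489 Y4.341
G1 X19.902 Y13.044
; layer 5
G0 Z14.688
G0 X19.902 Y13.044
G1 X13.980 Y19.575
G1 X5.181 Y19.016
G1 X0.131 Y11.789
G1 X2.634 Y3.335
G1 X10.804 Y0.020
G1 X18.489 Y4.341
G1 X19.902 Y13.044
; layer 6
G0 Z17.626
G0 X19.902 Y13.044
G1 X13.980 Y19.575
G1 X5.181 Y19.016
G1 X0.131 Y11.789
G1 X2.634 Y3.335
G1 X10.804 Y0.020
G1 X18.489 Y4.341
G1 X19.902 Y13.044
; layer 7
G0 Z20.563
G0 X19.902 Y13.044
G1 X13.980 Y19.575
G1 X5.181 Y19.016
G1 X0.131 Y11.789
G1 X2.634 Y3.335
G1 X10.804 Y0.020
G1 X18.489 Y4.341
G1 X19.902 Y13.044
; layer 8
G0 Z23.501
G0 X19.902 Y13.044
G1 X13.980 Y19.575
G1 X5.181 Y19.016
G1 X0.131 Y11.789
G1 X2.634 Y3.335
G1 X10.804 Y0.020
G1 X18.489 Y4.341
G1 X19.902 Y13.044
M2 ; end

The solid is a regular 7-sided prism (a cylinder approximated with 7 flat sides), circumscribed radius ≈ 10.2 mm, height ≈ 23.5 mm. Slicing at Δz = 2.938 mm — 8 equal slices spanning the solid's height, so layer i sits at z = i·h/8 — gives 8 non-empty perimeters. Each is a 7-segment closed polygon; G0 lifts to the layer z and rapids to the start vertex, then G1 traces the edges.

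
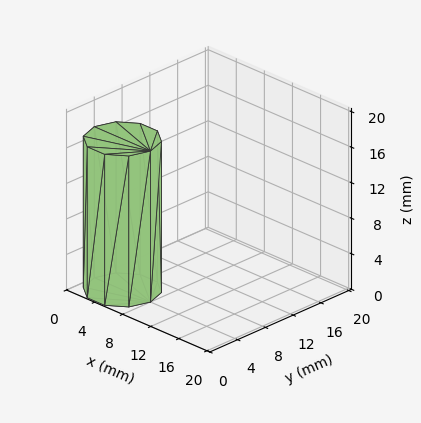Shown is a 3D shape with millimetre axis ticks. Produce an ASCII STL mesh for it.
Reading the render: the shape is a regular 10-sided prism (a cylinder approximated with 10 flat sides), circumscribed radius ≈ 4 mm, height ≈ 17 mm (dimensions read to the nearest mm from the axis ticks). For the STL, each face is triangulated and given an outward normal.

solid part
  facet normal 0.0000 0.0000 -1.0000
    outer loop
      vertex 5.24 7.80 0.00
      vertex 7.24 6.35 0.00
      vertex 8.00 4.00 0.00
    endloop
  endfacet
  facet normal 0.0000 0.0000 -1.0000
    outer loop
      vertex 2.76 7.80 0.00
      vertex 5.24 7.80 0.00
      vertex 8.00 4.00 0.00
    endloop
  endfacet
  facet normal 0.0000 0.0000 -1.0000
    outer loop
      vertex 0.76 6.35 0.00
      vertex 2.76 7.80 0.00
      vertex 8.00 4.00 0.00
    endloop
  endfacet
  facet normal 0.0000 0.0000 -1.0000
    outer loop
      vertex 0.00 4.00 0.00
      vertex 0.76 6.35 0.00
      vertex 8.00 4.00 0.00
    endloop
  endfacet
  facet normal 0.0000 0.0000 -1.0000
    outer loop
      vertex 0.76 1.65 0.00
      vertex 0.00 4.00 0.00
      vertex 8.00 4.00 0.00
    endloop
  endfacet
  facet normal 0.0000 0.0000 -1.0000
    outer loop
      vertex 2.76 0.20 0.00
      vertex 0.76 1.65 0.00
      vertex 8.00 4.00 0.00
    endloop
  endfacet
  facet normal 0.0000 0.0000 -1.0000
    outer loop
      vertex 5.24 0.20 0.00
      vertex 2.76 0.20 0.00
      vertex 8.00 4.00 0.00
    endloop
  endfacet
  facet normal 0.0000 0.0000 -1.0000
    outer loop
      vertex 7.24 1.65 0.00
      vertex 5.24 0.20 0.00
      vertex 8.00 4.00 0.00
    endloop
  endfacet
  facet normal 0.0000 0.0000 1.0000
    outer loop
      vertex 8.00 4.00 17.00
      vertex 7.24 6.35 17.00
      vertex 5.24 7.80 17.00
    endloop
  endfacet
  facet normal 0.0000 0.0000 1.0000
    outer loop
      vertex 8.00 4.00 17.00
      vertex 5.24 7.80 17.00
      vertex 2.76 7.80 17.00
    endloop
  endfacet
  facet normal 0.0000 0.0000 1.0000
    outer loop
      vertex 8.00 4.00 17.00
      vertex 2.76 7.80 17.00
      vertex 0.76 6.35 17.00
    endloop
  endfacet
  facet normal 0.0000 0.0000 1.0000
    outer loop
      vertex 8.00 4.00 17.00
      vertex 0.76 6.35 17.00
      vertex 0.00 4.00 17.00
    endloop
  endfacet
  facet normal 0.0000 0.0000 1.0000
    outer loop
      vertex 8.00 4.00 17.00
      vertex 0.00 4.00 17.00
      vertex 0.76 1.65 17.00
    endloop
  endfacet
  facet normal 0.0000 0.0000 1.0000
    outer loop
      vertex 8.00 4.00 17.00
      vertex 0.76 1.65 17.00
      vertex 2.76 0.20 17.00
    endloop
  endfacet
  facet normal 0.0000 0.0000 1.0000
    outer loop
      vertex 8.00 4.00 17.00
      vertex 2.76 0.20 17.00
      vertex 5.24 0.20 17.00
    endloop
  endfacet
  facet normal 0.0000 0.0000 1.0000
    outer loop
      vertex 8.00 4.00 17.00
      vertex 5.24 0.20 17.00
      vertex 7.24 1.65 17.00
    endloop
  endfacet
  facet normal 0.9515 0.3077 0.0000
    outer loop
      vertex 8.00 4.00 0.00
      vertex 7.24 6.35 0.00
      vertex 7.24 6.35 17.00
    endloop
  endfacet
  facet normal 0.9515 0.3077 0.0000
    outer loop
      vertex 8.00 4.00 0.00
      vertex 7.24 6.35 17.00
      vertex 8.00 4.00 17.00
    endloop
  endfacet
  facet normal 0.5870 0.8096 0.0000
    outer loop
      vertex 7.24 6.35 0.00
      vertex 5.24 7.80 0.00
      vertex 5.24 7.80 17.00
    endloop
  endfacet
  facet normal 0.5870 0.8096 0.0000
    outer loop
      vertex 7.24 6.35 0.00
      vertex 5.24 7.80 17.00
      vertex 7.24 6.35 17.00
    endloop
  endfacet
  facet normal 0.0000 1.0000 0.0000
    outer loop
      vertex 5.24 7.80 0.00
      vertex 2.76 7.80 0.00
      vertex 2.76 7.80 17.00
    endloop
  endfacet
  facet normal 0.0000 1.0000 0.0000
    outer loop
      vertex 5.24 7.80 0.00
      vertex 2.76 7.80 17.00
      vertex 5.24 7.80 17.00
    endloop
  endfacet
  facet normal -0.5870 0.8096 0.0000
    outer loop
      vertex 2.76 7.80 0.00
      vertex 0.76 6.35 0.00
      vertex 0.76 6.35 17.00
    endloop
  endfacet
  facet normal -0.5870 0.8096 0.0000
    outer loop
      vertex 2.76 7.80 0.00
      vertex 0.76 6.35 17.00
      vertex 2.76 7.80 17.00
    endloop
  endfacet
  facet normal -0.9515 0.3077 0.0000
    outer loop
      vertex 0.76 6.35 0.00
      vertex 0.00 4.00 0.00
      vertex 0.00 4.00 17.00
    endloop
  endfacet
  facet normal -0.9515 0.3077 0.0000
    outer loop
      vertex 0.76 6.35 0.00
      vertex 0.00 4.00 17.00
      vertex 0.76 6.35 17.00
    endloop
  endfacet
  facet normal -0.9515 -0.3077 0.0000
    outer loop
      vertex 0.00 4.00 0.00
      vertex 0.76 1.65 0.00
      vertex 0.76 1.65 17.00
    endloop
  endfacet
  facet normal -0.9515 -0.3077 0.0000
    outer loop
      vertex 0.00 4.00 0.00
      vertex 0.76 1.65 17.00
      vertex 0.00 4.00 17.00
    endloop
  endfacet
  facet normal -0.5870 -0.8096 0.0000
    outer loop
      vertex 0.76 1.65 0.00
      vertex 2.76 0.20 0.00
      vertex 2.76 0.20 17.00
    endloop
  endfacet
  facet normal -0.5870 -0.8096 0.0000
    outer loop
      vertex 0.76 1.65 0.00
      vertex 2.76 0.20 17.00
      vertex 0.76 1.65 17.00
    endloop
  endfacet
  facet normal 0.0000 -1.0000 0.0000
    outer loop
      vertex 2.76 0.20 0.00
      vertex 5.24 0.20 0.00
      vertex 5.24 0.20 17.00
    endloop
  endfacet
  facet normal 0.0000 -1.0000 0.0000
    outer loop
      vertex 2.76 0.20 0.00
      vertex 5.24 0.20 17.00
      vertex 2.76 0.20 17.00
    endloop
  endfacet
  facet normal 0.5870 -0.8096 0.0000
    outer loop
      vertex 5.24 0.20 0.00
      vertex 7.24 1.65 0.00
      vertex 7.24 1.65 17.00
    endloop
  endfacet
  facet normal 0.5870 -0.8096 0.0000
    outer loop
      vertex 5.24 0.20 0.00
      vertex 7.24 1.65 17.00
      vertex 5.24 0.20 17.00
    endloop
  endfacet
  facet normal 0.9515 -0.3077 0.0000
    outer loop
      vertex 7.24 1.65 0.00
      vertex 8.00 4.00 0.00
      vertex 8.00 4.00 17.00
    endloop
  endfacet
  facet normal 0.9515 -0.3077 0.0000
    outer loop
      vertex 7.24 1.65 0.00
      vertex 8.00 4.00 17.00
      vertex 7.24 1.65 17.00
    endloop
  endfacet
endsolid part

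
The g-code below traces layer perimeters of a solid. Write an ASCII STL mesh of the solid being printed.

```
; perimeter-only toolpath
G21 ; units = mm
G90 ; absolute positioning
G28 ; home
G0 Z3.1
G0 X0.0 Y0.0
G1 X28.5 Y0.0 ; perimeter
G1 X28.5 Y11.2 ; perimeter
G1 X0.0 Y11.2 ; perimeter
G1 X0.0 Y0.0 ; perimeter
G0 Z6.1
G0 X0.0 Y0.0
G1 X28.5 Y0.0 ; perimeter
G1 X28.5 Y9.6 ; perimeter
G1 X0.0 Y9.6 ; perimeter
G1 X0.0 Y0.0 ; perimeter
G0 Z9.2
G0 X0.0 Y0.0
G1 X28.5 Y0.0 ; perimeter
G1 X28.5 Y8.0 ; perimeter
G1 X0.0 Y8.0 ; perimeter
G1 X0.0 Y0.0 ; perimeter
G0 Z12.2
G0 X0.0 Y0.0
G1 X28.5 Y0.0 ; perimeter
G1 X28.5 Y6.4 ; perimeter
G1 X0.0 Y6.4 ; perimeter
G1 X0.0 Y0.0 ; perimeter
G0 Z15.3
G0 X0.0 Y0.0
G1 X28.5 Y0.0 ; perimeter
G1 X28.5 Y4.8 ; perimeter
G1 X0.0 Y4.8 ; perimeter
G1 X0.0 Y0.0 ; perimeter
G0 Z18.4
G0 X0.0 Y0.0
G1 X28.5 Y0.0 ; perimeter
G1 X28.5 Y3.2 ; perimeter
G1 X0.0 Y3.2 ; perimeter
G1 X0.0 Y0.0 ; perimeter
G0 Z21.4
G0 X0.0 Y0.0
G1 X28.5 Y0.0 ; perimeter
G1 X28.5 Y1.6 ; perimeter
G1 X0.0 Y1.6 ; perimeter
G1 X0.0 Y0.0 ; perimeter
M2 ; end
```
solid part
  facet normal 0.0000 0.0000 -1.0000
    outer loop
      vertex 28.5 12.8 0.0
      vertex 28.5 0.0 0.0
      vertex 0.0 0.0 0.0
    endloop
  endfacet
  facet normal 0.0000 0.0000 -1.0000
    outer loop
      vertex 0.0 12.8 0.0
      vertex 28.5 12.8 0.0
      vertex 0.0 0.0 0.0
    endloop
  endfacet
  facet normal 0.0000 -1.0000 0.0000
    outer loop
      vertex 0.0 0.0 0.0
      vertex 28.5 0.0 0.0
      vertex 28.5 0.0 24.5
    endloop
  endfacet
  facet normal 0.0000 -1.0000 0.0000
    outer loop
      vertex 0.0 0.0 0.0
      vertex 28.5 0.0 24.5
      vertex 0.0 0.0 24.5
    endloop
  endfacet
  facet normal 0.0000 0.8863 0.4631
    outer loop
      vertex 0.0 0.0 24.5
      vertex 28.5 0.0 24.5
      vertex 28.5 12.8 0.0
    endloop
  endfacet
  facet normal 0.0000 0.8863 0.4631
    outer loop
      vertex 0.0 0.0 24.5
      vertex 28.5 12.8 0.0
      vertex 0.0 12.8 0.0
    endloop
  endfacet
  facet normal -1.0000 0.0000 0.0000
    outer loop
      vertex 0.0 0.0 24.5
      vertex 0.0 12.8 0.0
      vertex 0.0 0.0 0.0
    endloop
  endfacet
  facet normal 1.0000 0.0000 0.0000
    outer loop
      vertex 28.5 0.0 0.0
      vertex 28.5 12.8 0.0
      vertex 28.5 0.0 24.5
    endloop
  endfacet
endsolid part

The G0 Z moves step by Δz≈3.1 mm. The G1 loops shrink linearly with z, so the solid tapers from its base footprint up to z≈24.5. Closing with a flat bottom cap and the tapered top and triangulating gives 8 facets — a wedge (ramp): 28.5 × 12.8 mm base, rising to 24.5 mm along the y=0 edge and sloping linearly to z=0 at y=12.8.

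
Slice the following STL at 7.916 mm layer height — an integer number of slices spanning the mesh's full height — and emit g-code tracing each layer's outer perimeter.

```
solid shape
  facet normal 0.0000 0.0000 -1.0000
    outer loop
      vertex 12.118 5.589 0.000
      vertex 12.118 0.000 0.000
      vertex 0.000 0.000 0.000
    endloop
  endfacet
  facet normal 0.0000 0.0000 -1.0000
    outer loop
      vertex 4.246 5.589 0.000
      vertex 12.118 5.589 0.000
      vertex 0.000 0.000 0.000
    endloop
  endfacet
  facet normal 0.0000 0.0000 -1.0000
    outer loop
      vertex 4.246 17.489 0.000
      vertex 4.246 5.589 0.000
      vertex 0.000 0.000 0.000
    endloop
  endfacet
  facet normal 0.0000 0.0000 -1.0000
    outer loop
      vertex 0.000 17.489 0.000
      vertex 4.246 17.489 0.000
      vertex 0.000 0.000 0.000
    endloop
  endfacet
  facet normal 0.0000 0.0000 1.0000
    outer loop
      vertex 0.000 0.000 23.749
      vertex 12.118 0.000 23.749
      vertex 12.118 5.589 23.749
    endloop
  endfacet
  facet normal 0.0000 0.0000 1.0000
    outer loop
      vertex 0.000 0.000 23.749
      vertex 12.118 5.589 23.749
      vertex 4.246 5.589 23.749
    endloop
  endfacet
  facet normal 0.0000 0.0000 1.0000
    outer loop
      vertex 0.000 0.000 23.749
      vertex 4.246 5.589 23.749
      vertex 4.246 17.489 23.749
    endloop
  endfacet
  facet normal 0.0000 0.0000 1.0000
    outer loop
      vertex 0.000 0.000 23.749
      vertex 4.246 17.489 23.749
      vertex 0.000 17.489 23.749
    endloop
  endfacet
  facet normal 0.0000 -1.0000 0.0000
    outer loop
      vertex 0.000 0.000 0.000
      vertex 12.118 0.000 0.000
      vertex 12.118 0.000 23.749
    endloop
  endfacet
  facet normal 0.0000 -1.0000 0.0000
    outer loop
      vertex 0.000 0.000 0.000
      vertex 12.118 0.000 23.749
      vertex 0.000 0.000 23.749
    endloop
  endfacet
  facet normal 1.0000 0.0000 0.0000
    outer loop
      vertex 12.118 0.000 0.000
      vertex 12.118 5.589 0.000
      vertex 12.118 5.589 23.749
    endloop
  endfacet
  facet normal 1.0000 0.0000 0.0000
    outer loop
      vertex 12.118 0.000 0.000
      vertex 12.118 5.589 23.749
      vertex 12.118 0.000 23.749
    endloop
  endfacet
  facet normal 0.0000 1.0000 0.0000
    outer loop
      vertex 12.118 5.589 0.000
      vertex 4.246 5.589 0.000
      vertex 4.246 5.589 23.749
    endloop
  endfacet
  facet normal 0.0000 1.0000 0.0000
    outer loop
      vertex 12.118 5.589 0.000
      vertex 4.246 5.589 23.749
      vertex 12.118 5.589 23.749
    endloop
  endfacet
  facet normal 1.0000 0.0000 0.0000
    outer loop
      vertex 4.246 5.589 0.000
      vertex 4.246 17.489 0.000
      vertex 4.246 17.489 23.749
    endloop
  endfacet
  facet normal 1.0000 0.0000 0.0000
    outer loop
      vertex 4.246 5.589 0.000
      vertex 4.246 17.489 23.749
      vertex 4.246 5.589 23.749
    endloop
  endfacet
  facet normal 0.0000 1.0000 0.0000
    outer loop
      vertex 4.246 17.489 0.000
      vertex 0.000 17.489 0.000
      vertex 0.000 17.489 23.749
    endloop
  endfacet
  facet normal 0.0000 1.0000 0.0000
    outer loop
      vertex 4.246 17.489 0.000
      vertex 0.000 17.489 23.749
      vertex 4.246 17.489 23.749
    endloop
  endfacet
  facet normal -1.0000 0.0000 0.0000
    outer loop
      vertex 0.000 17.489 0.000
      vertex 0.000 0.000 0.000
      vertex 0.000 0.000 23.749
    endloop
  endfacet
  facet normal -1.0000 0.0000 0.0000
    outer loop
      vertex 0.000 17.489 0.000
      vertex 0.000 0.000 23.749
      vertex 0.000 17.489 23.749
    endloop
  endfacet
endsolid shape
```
; perimeter-only toolpath
G21 ; units = mm
G90 ; absolute positioning
G28 ; home
; layer 1
G0 Z7.916
G0 X0.000 Y0.000
G1 X12.118 Y0.000
G1 X12.118 Y5.589
G1 X4.246 Y5.589
G1 X4.246 Y17.489
G1 X0.000 Y17.489
G1 X0.000 Y0.000
; layer 2
G0 Z15.833
G0 X0.000 Y0.000
G1 X12.118 Y0.000
G1 X12.118 Y5.589
G1 X4.246 Y5.589
G1 X4.246 Y17.489
G1 X0.000 Y17.489
G1 X0.000 Y0.000
; layer 3
G0 Z23.749
G0 X0.000 Y0.000
G1 X12.118 Y0.000
G1 X12.118 Y5.589
G1 X4.246 Y5.589
G1 X4.246 Y17.489
G1 X0.000 Y17.489
G1 X0.000 Y0.000
M2 ; end

The solid is an L-shaped prism: outer 12.1 × 17.5 mm, arm thicknesses ≈ 5.59 mm (horizontal) and 4.25 mm (vertical), extruded 23.7 mm in z. Slicing at Δz = 7.916 mm — 3 equal slices spanning the solid's height, so layer i sits at z = i·h/3 — gives 3 non-empty perimeters. Each is a 6-segment closed polygon; G0 lifts to the layer z and rapids to the start vertex, then G1 traces the edges.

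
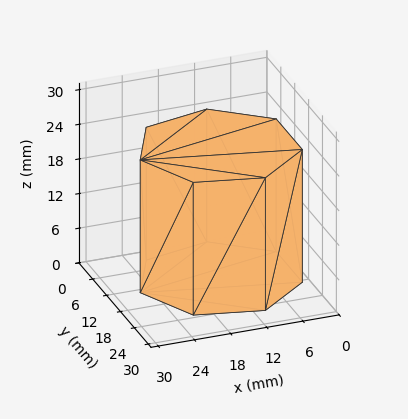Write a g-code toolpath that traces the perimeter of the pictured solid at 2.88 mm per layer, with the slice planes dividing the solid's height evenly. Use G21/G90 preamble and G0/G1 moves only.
Reading the render: the shape is a regular 7-sided prism (a cylinder approximated with 7 flat sides), circumscribed radius ≈ 13 mm, height ≈ 23 mm (dimensions read to the nearest mm from the axis ticks). For the g-code, the solid's height is divided into equal slices at the stated Δz and each level perimeter traced with G1 moves after a G0 lift.

; perimeter-only toolpath
G21 ; units = mm
G90 ; absolute positioning
G28 ; home
; layer 1
G0 Z2.88
G0 X26.00 Y13.00
G1 X21.11 Y23.16
G1 X10.11 Y25.67
G1 X1.29 Y18.64
G1 X1.29 Y7.36
G1 X10.11 Y0.33
G1 X21.11 Y2.84
G1 X26.00 Y13.00
; layer 2
G0 Z5.75
G0 X26.00 Y13.00
G1 X21.11 Y23.16
G1 X10.11 Y25.67
G1 X1.29 Y18.64
G1 X1.29 Y7.36
G1 X10.11 Y0.33
G1 X21.11 Y2.84
G1 X26.00 Y13.00
; layer 3
G0 Z8.62
G0 X26.00 Y13.00
G1 X21.11 Y23.16
G1 X10.11 Y25.67
G1 X1.29 Y18.64
G1 X1.29 Y7.36
G1 X10.11 Y0.33
G1 X21.11 Y2.84
G1 X26.00 Y13.00
; layer 4
G0 Z11.50
G0 X26.00 Y13.00
G1 X21.11 Y23.16
G1 X10.11 Y25.67
G1 X1.29 Y18.64
G1 X1.29 Y7.36
G1 X10.11 Y0.33
G1 X21.11 Y2.84
G1 X26.00 Y13.00
; layer 5
G0 Z14.38
G0 X26.00 Y13.00
G1 X21.11 Y23.16
G1 X10.11 Y25.67
G1 X1.29 Y18.64
G1 X1.29 Y7.36
G1 X10.11 Y0.33
G1 X21.11 Y2.84
G1 X26.00 Y13.00
; layer 6
G0 Z17.25
G0 X26.00 Y13.00
G1 X21.11 Y23.16
G1 X10.11 Y25.67
G1 X1.29 Y18.64
G1 X1.29 Y7.36
G1 X10.11 Y0.33
G1 X21.11 Y2.84
G1 X26.00 Y13.00
; layer 7
G0 Z20.12
G0 X26.00 Y13.00
G1 X21.11 Y23.16
G1 X10.11 Y25.67
G1 X1.29 Y18.64
G1 X1.29 Y7.36
G1 X10.11 Y0.33
G1 X21.11 Y2.84
G1 X26.00 Y13.00
; layer 8
G0 Z23.00
G0 X26.00 Y13.00
G1 X21.11 Y23.16
G1 X10.11 Y25.67
G1 X1.29 Y18.64
G1 X1.29 Y7.36
G1 X10.11 Y0.33
G1 X21.11 Y2.84
G1 X26.00 Y13.00
M2 ; end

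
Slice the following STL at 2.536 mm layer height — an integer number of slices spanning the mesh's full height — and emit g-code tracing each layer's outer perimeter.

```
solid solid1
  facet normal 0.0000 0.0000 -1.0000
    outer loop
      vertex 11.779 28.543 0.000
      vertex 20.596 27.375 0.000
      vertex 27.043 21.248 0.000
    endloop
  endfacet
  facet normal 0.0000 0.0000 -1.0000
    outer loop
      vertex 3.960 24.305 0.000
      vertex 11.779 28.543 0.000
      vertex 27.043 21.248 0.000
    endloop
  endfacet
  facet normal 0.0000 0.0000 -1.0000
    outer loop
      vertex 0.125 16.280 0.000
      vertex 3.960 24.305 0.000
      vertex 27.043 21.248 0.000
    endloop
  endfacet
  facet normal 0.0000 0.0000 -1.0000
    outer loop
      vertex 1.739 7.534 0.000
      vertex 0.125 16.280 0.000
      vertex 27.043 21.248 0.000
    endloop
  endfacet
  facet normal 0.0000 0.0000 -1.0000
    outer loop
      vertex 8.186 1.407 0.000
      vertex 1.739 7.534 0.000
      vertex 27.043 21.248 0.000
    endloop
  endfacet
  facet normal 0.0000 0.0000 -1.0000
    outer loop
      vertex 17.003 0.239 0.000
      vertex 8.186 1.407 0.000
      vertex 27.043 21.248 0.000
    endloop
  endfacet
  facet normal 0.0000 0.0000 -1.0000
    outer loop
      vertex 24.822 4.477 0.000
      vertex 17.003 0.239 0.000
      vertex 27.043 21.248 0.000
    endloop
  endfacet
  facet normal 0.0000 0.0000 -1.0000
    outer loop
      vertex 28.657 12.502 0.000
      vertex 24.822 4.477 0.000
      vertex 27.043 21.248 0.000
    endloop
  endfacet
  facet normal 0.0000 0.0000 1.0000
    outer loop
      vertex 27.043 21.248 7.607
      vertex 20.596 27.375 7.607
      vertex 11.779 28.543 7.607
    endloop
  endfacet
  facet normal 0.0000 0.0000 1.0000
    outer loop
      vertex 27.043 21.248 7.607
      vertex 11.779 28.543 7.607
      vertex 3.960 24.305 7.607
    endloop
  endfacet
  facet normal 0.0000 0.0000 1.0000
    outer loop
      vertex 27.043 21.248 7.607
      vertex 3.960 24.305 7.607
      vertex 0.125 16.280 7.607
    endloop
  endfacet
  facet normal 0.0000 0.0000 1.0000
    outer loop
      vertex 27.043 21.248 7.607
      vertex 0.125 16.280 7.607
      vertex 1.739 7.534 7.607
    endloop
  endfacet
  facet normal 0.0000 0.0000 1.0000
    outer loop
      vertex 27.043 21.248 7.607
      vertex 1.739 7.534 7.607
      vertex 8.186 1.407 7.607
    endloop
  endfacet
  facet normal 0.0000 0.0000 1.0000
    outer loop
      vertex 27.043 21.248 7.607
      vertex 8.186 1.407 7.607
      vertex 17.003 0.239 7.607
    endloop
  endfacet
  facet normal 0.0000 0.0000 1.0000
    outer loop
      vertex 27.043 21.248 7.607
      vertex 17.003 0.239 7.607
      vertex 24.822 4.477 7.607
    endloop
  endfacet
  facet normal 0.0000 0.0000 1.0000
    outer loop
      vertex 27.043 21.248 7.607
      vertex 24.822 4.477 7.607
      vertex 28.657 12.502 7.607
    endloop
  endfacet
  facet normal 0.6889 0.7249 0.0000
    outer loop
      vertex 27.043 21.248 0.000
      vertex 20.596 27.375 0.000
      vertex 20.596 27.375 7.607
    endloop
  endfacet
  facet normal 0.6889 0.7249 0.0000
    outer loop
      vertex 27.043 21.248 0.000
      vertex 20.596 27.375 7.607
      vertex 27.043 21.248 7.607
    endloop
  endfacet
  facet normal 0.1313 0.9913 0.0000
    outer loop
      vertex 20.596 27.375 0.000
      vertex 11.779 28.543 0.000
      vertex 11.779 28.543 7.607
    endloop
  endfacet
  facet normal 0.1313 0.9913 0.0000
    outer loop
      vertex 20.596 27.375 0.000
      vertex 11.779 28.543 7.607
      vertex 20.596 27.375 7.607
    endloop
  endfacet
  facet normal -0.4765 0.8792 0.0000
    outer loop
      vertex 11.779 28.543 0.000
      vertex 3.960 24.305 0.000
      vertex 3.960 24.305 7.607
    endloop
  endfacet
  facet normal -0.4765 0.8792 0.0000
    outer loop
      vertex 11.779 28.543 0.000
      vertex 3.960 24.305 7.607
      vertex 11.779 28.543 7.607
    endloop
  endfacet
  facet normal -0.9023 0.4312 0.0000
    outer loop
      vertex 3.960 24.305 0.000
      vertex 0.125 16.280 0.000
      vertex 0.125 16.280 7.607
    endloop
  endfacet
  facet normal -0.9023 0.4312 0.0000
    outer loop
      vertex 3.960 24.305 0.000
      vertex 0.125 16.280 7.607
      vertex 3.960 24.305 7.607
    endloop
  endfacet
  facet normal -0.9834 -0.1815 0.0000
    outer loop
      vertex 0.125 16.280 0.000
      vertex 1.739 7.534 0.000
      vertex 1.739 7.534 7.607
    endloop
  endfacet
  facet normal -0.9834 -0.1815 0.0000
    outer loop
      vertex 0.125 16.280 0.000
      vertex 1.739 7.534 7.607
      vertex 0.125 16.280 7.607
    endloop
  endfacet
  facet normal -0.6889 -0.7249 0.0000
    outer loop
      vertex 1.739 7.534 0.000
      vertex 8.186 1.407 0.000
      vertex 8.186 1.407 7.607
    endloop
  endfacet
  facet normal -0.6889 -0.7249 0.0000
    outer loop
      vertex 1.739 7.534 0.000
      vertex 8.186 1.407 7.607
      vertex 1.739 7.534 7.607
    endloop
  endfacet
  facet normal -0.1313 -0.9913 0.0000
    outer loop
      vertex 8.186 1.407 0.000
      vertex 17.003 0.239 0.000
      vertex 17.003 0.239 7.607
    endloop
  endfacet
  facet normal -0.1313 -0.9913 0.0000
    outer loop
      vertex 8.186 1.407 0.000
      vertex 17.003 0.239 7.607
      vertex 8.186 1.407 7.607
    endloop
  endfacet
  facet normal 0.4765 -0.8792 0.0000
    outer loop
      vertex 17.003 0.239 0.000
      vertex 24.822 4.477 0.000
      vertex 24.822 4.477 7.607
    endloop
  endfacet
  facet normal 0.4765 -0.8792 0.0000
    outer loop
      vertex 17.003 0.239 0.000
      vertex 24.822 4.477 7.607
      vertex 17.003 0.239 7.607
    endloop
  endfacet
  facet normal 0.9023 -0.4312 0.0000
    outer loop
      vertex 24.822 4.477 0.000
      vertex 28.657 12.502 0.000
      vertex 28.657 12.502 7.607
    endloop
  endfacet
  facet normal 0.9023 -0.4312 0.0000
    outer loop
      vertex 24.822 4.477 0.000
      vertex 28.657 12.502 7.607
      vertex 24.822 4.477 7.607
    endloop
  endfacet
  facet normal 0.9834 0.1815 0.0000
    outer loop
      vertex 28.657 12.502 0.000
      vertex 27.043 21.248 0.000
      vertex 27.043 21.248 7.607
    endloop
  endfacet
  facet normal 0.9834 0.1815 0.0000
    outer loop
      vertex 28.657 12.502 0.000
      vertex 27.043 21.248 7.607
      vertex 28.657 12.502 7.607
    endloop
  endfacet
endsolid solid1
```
; perimeter-only toolpath
G21 ; units = mm
G90 ; absolute positioning
G28 ; home
; layer 1
G0 Z2.536
G0 X27.043 Y21.248
G1 X20.596 Y27.375
G1 X11.779 Y28.543
G1 X3.960 Y24.305
G1 X0.125 Y16.280
G1 X1.739 Y7.534
G1 X8.186 Y1.407
G1 X17.003 Y0.239
G1 X24.822 Y4.477
G1 X28.657 Y12.502
G1 X27.043 Y21.248
; layer 2
G0 Z5.071
G0 X27.043 Y21.248
G1 X20.596 Y27.375
G1 X11.779 Y28.543
G1 X3.960 Y24.305
G1 X0.125 Y16.280
G1 X1.739 Y7.534
G1 X8.186 Y1.407
G1 X17.003 Y0.239
G1 X24.822 Y4.477
G1 X28.657 Y12.502
G1 X27.043 Y21.248
; layer 3
G0 Z7.607
G0 X27.043 Y21.248
G1 X20.596 Y27.375
G1 X11.779 Y28.543
G1 X3.960 Y24.305
G1 X0.125 Y16.280
G1 X1.739 Y7.534
G1 X8.186 Y1.407
G1 X17.003 Y0.239
G1 X24.822 Y4.477
G1 X28.657 Y12.502
G1 X27.043 Y21.248
M2 ; end

The solid is a regular 10-sided prism (a cylinder approximated with 10 flat sides), circumscribed radius ≈ 14.4 mm, height ≈ 7.61 mm. Slicing at Δz = 2.536 mm — 3 equal slices spanning the solid's height, so layer i sits at z = i·h/3 — gives 3 non-empty perimeters. Each is a 10-segment closed polygon; G0 lifts to the layer z and rapids to the start vertex, then G1 traces the edges.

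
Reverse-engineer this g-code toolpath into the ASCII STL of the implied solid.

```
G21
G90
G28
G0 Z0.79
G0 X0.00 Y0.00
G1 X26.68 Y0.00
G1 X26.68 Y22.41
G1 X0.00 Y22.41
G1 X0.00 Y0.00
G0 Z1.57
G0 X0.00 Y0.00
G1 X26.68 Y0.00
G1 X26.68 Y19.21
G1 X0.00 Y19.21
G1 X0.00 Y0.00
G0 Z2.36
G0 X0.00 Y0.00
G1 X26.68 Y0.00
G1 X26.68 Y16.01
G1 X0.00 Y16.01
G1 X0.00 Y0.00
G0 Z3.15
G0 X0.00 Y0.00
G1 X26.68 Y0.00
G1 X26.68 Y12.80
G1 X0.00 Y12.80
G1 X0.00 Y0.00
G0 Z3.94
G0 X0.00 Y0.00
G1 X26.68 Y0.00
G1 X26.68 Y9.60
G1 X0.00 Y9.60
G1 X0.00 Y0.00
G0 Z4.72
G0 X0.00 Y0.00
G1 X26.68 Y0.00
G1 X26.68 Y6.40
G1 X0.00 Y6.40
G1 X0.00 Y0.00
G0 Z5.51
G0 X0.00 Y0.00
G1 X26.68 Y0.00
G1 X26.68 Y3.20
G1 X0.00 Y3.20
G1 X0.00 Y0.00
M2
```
solid part
  facet normal 0.0000 0.0000 -1.0000
    outer loop
      vertex 26.68 25.61 0.00
      vertex 26.68 0.00 0.00
      vertex 0.00 0.00 0.00
    endloop
  endfacet
  facet normal 0.0000 0.0000 -1.0000
    outer loop
      vertex 0.00 25.61 0.00
      vertex 26.68 25.61 0.00
      vertex 0.00 0.00 0.00
    endloop
  endfacet
  facet normal 0.0000 -1.0000 0.0000
    outer loop
      vertex 0.00 0.00 0.00
      vertex 26.68 0.00 0.00
      vertex 26.68 0.00 6.30
    endloop
  endfacet
  facet normal 0.0000 -1.0000 0.0000
    outer loop
      vertex 0.00 0.00 0.00
      vertex 26.68 0.00 6.30
      vertex 0.00 0.00 6.30
    endloop
  endfacet
  facet normal 0.0000 0.2389 0.9711
    outer loop
      vertex 0.00 0.00 6.30
      vertex 26.68 0.00 6.30
      vertex 26.68 25.61 0.00
    endloop
  endfacet
  facet normal 0.0000 0.2389 0.9711
    outer loop
      vertex 0.00 0.00 6.30
      vertex 26.68 25.61 0.00
      vertex 0.00 25.61 0.00
    endloop
  endfacet
  facet normal -1.0000 0.0000 0.0000
    outer loop
      vertex 0.00 0.00 6.30
      vertex 0.00 25.61 0.00
      vertex 0.00 0.00 0.00
    endloop
  endfacet
  facet normal 1.0000 0.0000 0.0000
    outer loop
      vertex 26.68 0.00 0.00
      vertex 26.68 25.61 0.00
      vertex 26.68 0.00 6.30
    endloop
  endfacet
endsolid part

The G0 Z moves step by Δz≈0.79 mm. The G1 loops shrink linearly with z, so the solid tapers from its base footprint up to z≈6.3. Closing with a flat bottom cap and the tapered top and triangulating gives 8 facets — a wedge (ramp): 26.7 × 25.6 mm base, rising to 6.3 mm along the y=0 edge and sloping linearly to z=0 at y=25.6.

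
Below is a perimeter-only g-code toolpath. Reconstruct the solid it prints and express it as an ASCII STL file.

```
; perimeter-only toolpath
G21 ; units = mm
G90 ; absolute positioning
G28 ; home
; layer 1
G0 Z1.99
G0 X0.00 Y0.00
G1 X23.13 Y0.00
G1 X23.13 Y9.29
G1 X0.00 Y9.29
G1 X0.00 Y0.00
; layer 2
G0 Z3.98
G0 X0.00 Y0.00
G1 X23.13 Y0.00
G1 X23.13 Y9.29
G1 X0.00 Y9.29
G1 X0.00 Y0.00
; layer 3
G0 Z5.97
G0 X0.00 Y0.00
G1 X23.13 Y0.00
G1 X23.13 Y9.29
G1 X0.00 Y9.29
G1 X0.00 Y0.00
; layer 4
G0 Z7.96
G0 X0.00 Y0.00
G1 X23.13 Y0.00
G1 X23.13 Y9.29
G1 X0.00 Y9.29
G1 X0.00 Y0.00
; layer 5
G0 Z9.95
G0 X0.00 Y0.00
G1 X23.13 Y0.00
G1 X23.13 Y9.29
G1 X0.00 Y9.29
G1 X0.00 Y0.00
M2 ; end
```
solid part
  facet normal 0.0000 0.0000 -1.0000
    outer loop
      vertex 23.13 9.29 0.00
      vertex 23.13 0.00 0.00
      vertex 0.00 0.00 0.00
    endloop
  endfacet
  facet normal 0.0000 0.0000 -1.0000
    outer loop
      vertex 0.00 9.29 0.00
      vertex 23.13 9.29 0.00
      vertex 0.00 0.00 0.00
    endloop
  endfacet
  facet normal 0.0000 0.0000 1.0000
    outer loop
      vertex 0.00 0.00 9.95
      vertex 23.13 0.00 9.95
      vertex 23.13 9.29 9.95
    endloop
  endfacet
  facet normal 0.0000 0.0000 1.0000
    outer loop
      vertex 0.00 0.00 9.95
      vertex 23.13 9.29 9.95
      vertex 0.00 9.29 9.95
    endloop
  endfacet
  facet normal 0.0000 -1.0000 0.0000
    outer loop
      vertex 0.00 0.00 0.00
      vertex 23.13 0.00 0.00
      vertex 23.13 0.00 9.95
    endloop
  endfacet
  facet normal 0.0000 -1.0000 0.0000
    outer loop
      vertex 0.00 0.00 0.00
      vertex 23.13 0.00 9.95
      vertex 0.00 0.00 9.95
    endloop
  endfacet
  facet normal 0.0000 1.0000 0.0000
    outer loop
      vertex 23.13 9.29 9.95
      vertex 23.13 9.29 0.00
      vertex 0.00 9.29 0.00
    endloop
  endfacet
  facet normal 0.0000 1.0000 0.0000
    outer loop
      vertex 0.00 9.29 9.95
      vertex 23.13 9.29 9.95
      vertex 0.00 9.29 0.00
    endloop
  endfacet
  facet normal -1.0000 0.0000 0.0000
    outer loop
      vertex 0.00 9.29 9.95
      vertex 0.00 9.29 0.00
      vertex 0.00 0.00 0.00
    endloop
  endfacet
  facet normal -1.0000 0.0000 0.0000
    outer loop
      vertex 0.00 0.00 9.95
      vertex 0.00 9.29 9.95
      vertex 0.00 0.00 0.00
    endloop
  endfacet
  facet normal 1.0000 0.0000 0.0000
    outer loop
      vertex 23.13 0.00 0.00
      vertex 23.13 9.29 0.00
      vertex 23.13 9.29 9.95
    endloop
  endfacet
  facet normal 1.0000 0.0000 0.0000
    outer loop
      vertex 23.13 0.00 0.00
      vertex 23.13 9.29 9.95
      vertex 23.13 0.00 9.95
    endloop
  endfacet
endsolid part

The G0 Z moves step by Δz≈1.99 mm. Every layer's G1 loop is the same polygon, so the solid is a straight extrusion of it from z=0 to z≈9.95. Closing with flat bottom and top caps and triangulating gives 12 facets — a rectangular box, roughly 23.1 × 9.29 mm footprint and 9.95 mm tall.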